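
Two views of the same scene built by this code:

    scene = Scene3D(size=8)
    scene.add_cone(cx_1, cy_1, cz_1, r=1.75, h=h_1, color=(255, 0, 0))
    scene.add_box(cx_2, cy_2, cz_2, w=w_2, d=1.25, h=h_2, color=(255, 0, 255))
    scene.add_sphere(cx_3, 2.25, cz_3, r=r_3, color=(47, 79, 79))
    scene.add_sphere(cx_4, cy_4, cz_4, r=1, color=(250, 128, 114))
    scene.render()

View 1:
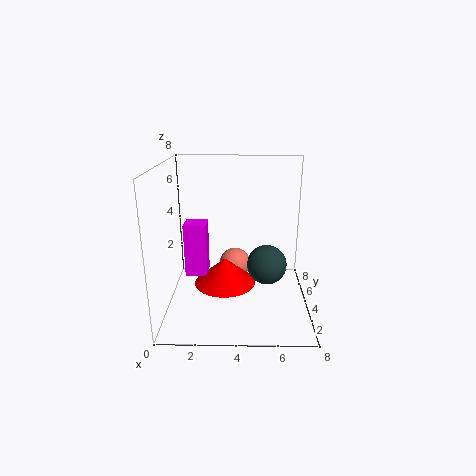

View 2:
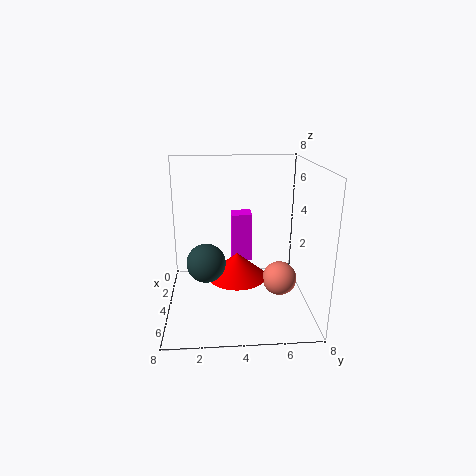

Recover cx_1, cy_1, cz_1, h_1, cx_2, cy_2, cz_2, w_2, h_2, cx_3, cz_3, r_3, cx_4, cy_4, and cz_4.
cx_1 = 3.25
cy_1 = 4
cz_1 = 1.25
h_1 = 1.5
cx_2 = 1
cy_2 = 3.75
cz_2 = 1.75
w_2 = 1.25
h_2 = 3
cx_3 = 5.5
cz_3 = 3.25
r_3 = 1
cx_4 = 3.75
cy_4 = 6.5
cz_4 = 1.25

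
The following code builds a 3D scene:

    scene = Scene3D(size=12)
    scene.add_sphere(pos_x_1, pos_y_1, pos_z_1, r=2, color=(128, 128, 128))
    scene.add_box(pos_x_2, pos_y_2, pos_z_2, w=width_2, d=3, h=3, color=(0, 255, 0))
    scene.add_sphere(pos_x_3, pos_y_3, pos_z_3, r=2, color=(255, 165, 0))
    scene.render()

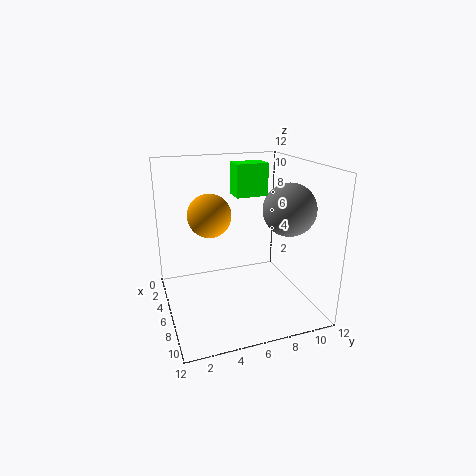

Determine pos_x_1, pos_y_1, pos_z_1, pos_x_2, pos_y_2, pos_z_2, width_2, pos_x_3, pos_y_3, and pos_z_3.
pos_x_1 = 9, pos_y_1 = 9, pos_z_1 = 9, pos_x_2 = 1, pos_y_2 = 7, pos_z_2 = 8.5, width_2 = 2, pos_x_3 = 2.5, pos_y_3 = 4.5, pos_z_3 = 7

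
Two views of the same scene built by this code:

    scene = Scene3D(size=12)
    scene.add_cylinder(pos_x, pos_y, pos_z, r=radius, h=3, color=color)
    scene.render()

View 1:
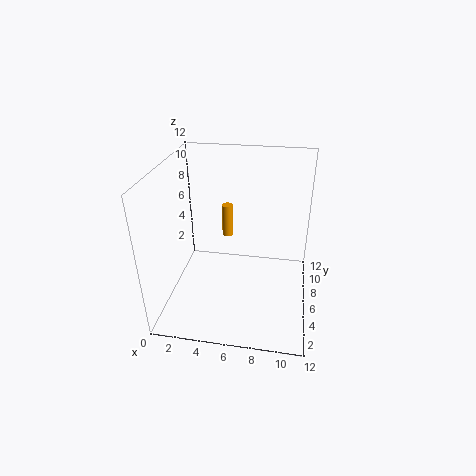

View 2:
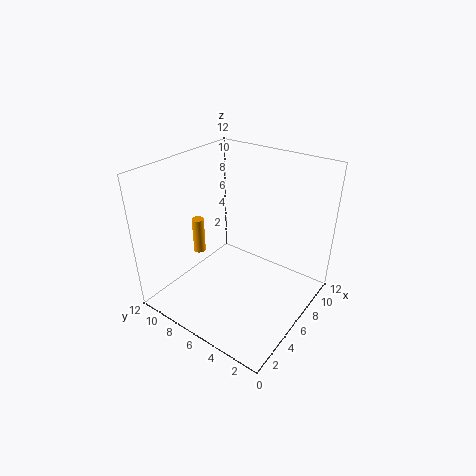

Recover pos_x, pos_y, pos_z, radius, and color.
pos_x = 4.5, pos_y = 9, pos_z = 4.5, radius = 0.5, color = 'orange'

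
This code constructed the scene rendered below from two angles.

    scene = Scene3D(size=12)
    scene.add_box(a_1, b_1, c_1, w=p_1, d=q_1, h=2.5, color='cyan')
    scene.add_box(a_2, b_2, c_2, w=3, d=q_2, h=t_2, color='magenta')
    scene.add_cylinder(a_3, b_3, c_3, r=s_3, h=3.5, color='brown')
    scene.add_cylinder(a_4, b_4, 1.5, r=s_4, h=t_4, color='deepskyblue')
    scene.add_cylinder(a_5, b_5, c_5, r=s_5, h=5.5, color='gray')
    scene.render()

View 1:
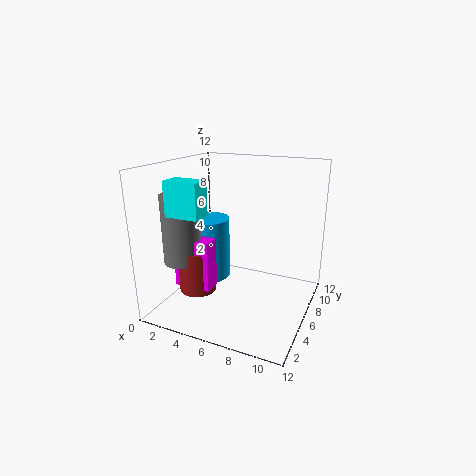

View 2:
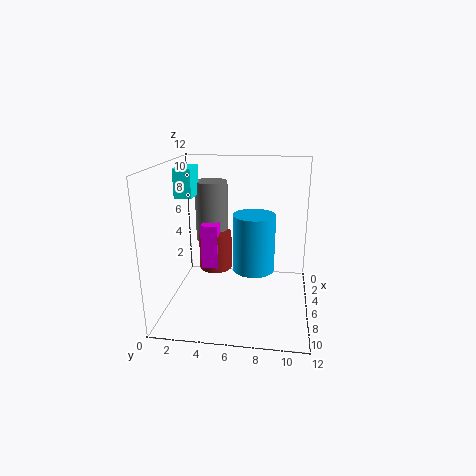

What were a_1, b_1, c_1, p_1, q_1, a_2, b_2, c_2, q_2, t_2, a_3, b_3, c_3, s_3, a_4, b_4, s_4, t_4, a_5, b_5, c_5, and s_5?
a_1 = 3
b_1 = 0.5
c_1 = 9
p_1 = 2.5
q_1 = 1.5
a_2 = 2
b_2 = 2.5
c_2 = 2.5
q_2 = 1.5
t_2 = 4
a_3 = 3.5
b_3 = 3.5
c_3 = 2
s_3 = 1.5
a_4 = 2.5
b_4 = 7
s_4 = 2
t_4 = 5.5
a_5 = 2.5
b_5 = 3
c_5 = 4.5
s_5 = 1.5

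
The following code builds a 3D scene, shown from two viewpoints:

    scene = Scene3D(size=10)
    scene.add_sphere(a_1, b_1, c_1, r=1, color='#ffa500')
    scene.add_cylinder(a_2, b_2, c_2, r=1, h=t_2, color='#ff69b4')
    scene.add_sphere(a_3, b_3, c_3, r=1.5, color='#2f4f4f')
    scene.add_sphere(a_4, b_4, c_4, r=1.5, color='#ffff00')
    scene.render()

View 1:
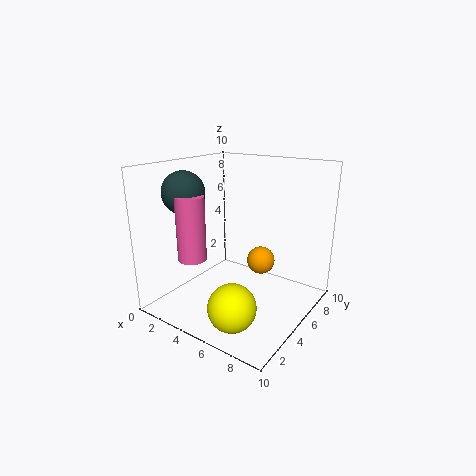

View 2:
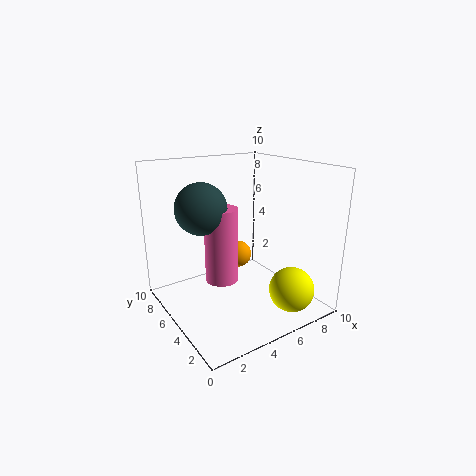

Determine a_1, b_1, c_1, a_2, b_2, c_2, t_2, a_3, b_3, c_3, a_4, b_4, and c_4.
a_1 = 6, b_1 = 6.5, c_1 = 3, a_2 = 2.5, b_2 = 3, c_2 = 3.5, t_2 = 4.5, a_3 = 1.5, b_3 = 3.5, c_3 = 8, a_4 = 7, b_4 = 1.5, c_4 = 2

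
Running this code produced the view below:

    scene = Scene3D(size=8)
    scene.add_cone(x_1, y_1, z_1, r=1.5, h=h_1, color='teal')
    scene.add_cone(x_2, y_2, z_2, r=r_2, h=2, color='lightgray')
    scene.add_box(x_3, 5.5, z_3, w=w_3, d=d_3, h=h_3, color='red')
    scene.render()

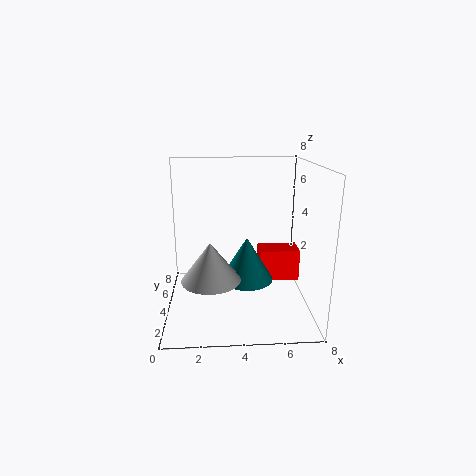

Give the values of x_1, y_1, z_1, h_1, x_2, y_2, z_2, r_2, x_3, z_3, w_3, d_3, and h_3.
x_1 = 4.5, y_1 = 4, z_1 = 1.5, h_1 = 2.5, x_2 = 2.5, y_2 = 2, z_2 = 2.5, r_2 = 1.5, x_3 = 5.5, z_3 = 0.5, w_3 = 2.5, d_3 = 1.5, h_3 = 2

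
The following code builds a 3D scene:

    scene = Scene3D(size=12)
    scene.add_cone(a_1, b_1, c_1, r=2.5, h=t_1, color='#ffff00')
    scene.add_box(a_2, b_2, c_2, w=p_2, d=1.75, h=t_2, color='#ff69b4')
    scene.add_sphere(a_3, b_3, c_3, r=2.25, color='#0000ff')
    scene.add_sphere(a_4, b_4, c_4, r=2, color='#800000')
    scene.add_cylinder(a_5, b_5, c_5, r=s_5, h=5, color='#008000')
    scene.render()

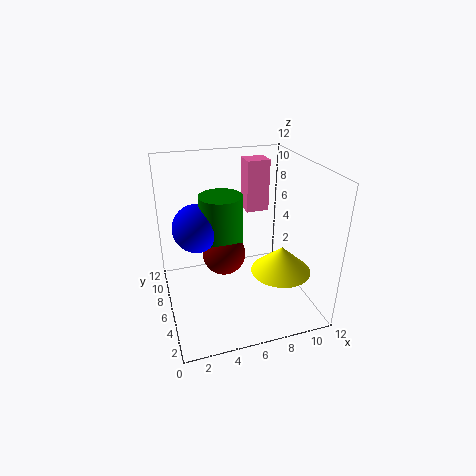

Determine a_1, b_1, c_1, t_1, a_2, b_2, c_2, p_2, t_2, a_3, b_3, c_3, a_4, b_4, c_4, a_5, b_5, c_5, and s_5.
a_1 = 9.25, b_1 = 4.25, c_1 = 3.25, t_1 = 2.25, a_2 = 7.5, b_2 = 8, c_2 = 7.25, p_2 = 2, t_2 = 4.5, a_3 = 3.25, b_3 = 9.75, c_3 = 5.5, a_4 = 5.5, b_4 = 8.75, c_4 = 3, a_5 = 5.5, b_5 = 9.5, c_5 = 3.5, s_5 = 2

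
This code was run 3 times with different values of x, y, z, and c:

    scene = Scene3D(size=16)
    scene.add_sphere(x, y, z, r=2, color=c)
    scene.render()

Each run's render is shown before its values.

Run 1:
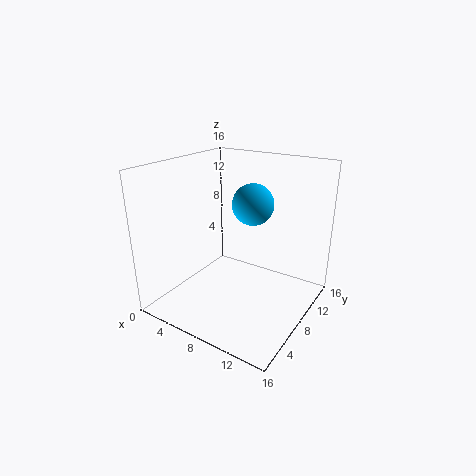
x = 11
y = 6
z = 13
c = 'deepskyblue'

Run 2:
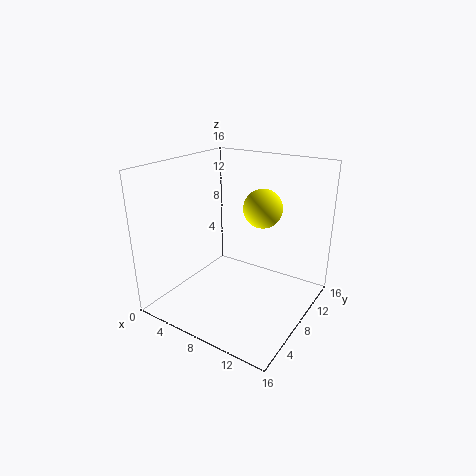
x = 11
y = 8
z = 12
c = 'yellow'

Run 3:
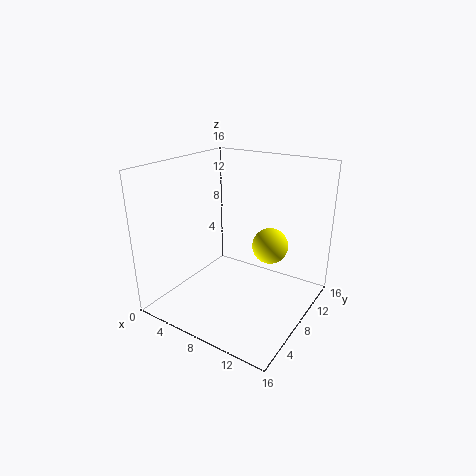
x = 11
y = 10
z = 7
c = 'yellow'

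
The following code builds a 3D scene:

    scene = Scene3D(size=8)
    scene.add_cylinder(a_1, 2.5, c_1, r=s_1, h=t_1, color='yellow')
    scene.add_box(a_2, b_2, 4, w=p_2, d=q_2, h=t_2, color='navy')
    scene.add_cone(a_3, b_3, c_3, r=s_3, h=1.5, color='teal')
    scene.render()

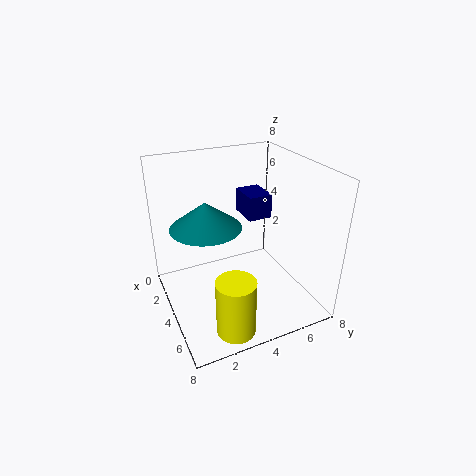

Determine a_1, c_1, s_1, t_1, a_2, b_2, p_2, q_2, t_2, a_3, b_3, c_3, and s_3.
a_1 = 7; c_1 = 0.5; s_1 = 1; t_1 = 3; a_2 = 0.5; b_2 = 5.5; p_2 = 2; q_2 = 1.5; t_2 = 1.5; a_3 = 3; b_3 = 2.5; c_3 = 4.5; s_3 = 2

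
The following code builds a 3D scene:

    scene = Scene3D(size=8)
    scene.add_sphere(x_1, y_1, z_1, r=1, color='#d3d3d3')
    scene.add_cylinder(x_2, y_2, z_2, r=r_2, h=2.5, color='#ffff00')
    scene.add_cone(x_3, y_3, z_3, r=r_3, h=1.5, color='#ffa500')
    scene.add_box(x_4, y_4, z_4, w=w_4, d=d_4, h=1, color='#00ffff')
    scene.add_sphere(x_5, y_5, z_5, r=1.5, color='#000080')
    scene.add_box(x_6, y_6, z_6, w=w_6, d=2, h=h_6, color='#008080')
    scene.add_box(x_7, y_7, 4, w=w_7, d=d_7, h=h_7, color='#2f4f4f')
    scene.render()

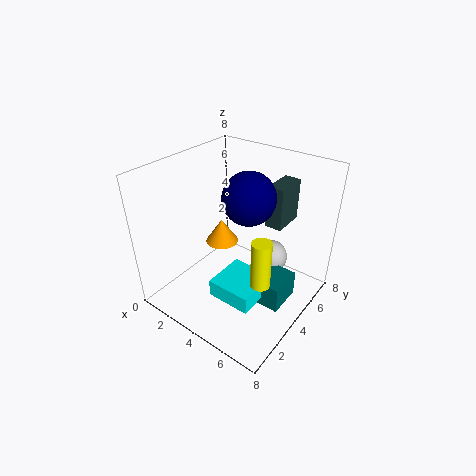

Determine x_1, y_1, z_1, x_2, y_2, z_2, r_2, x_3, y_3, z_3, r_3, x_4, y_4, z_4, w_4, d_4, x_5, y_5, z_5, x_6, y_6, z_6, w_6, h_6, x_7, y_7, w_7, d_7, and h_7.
x_1 = 5
y_1 = 6
z_1 = 2
x_2 = 6.5
y_2 = 2.5
z_2 = 3
r_2 = 0.5
x_3 = 2
y_3 = 5
z_3 = 2.5
r_3 = 1
x_4 = 3.5
y_4 = 2
z_4 = 1
w_4 = 2.5
d_4 = 2.5
x_5 = 4
y_5 = 5
z_5 = 6
x_6 = 4.5
y_6 = 3.5
z_6 = 0.5
w_6 = 2.5
h_6 = 1.5
x_7 = 4.5
y_7 = 6
w_7 = 1
d_7 = 2
h_7 = 2.5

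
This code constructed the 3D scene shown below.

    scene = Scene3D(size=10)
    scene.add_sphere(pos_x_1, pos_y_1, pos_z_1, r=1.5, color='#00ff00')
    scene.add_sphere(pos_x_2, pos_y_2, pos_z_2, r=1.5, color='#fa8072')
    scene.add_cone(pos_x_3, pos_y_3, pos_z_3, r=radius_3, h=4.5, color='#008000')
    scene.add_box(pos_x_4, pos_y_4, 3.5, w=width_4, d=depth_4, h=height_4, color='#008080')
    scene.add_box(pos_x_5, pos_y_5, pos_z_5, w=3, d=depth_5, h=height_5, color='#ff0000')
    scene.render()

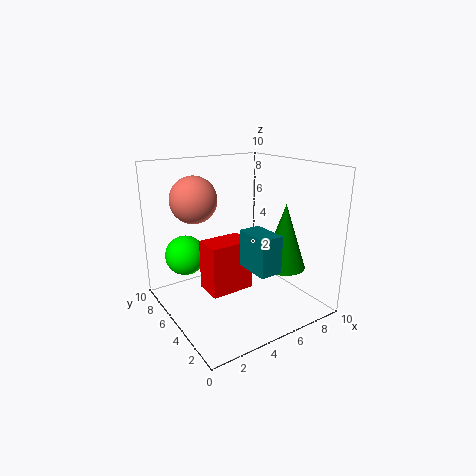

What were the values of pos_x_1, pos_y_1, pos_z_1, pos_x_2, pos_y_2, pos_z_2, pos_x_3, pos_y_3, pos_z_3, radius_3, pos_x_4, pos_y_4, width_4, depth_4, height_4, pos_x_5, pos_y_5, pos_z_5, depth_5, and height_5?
pos_x_1 = 2.5; pos_y_1 = 8.5; pos_z_1 = 3; pos_x_2 = 2; pos_y_2 = 5.5; pos_z_2 = 8; pos_x_3 = 7.5; pos_y_3 = 3; pos_z_3 = 3; radius_3 = 1.5; pos_x_4 = 4.5; pos_y_4 = 1.5; width_4 = 1.5; depth_4 = 2.5; height_4 = 2.5; pos_x_5 = 2.5; pos_y_5 = 4; pos_z_5 = 1.5; depth_5 = 2; height_5 = 3.5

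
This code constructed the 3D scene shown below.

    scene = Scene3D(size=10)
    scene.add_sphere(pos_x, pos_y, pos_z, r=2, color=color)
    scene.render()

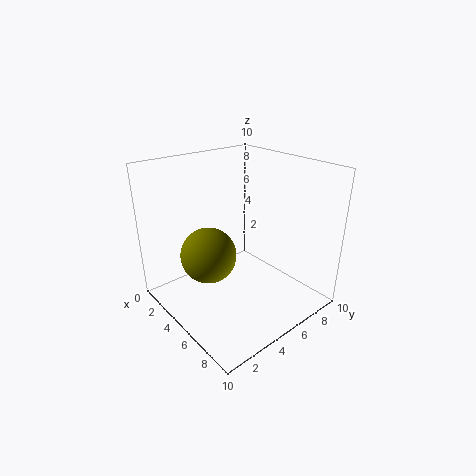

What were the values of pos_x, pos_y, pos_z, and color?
pos_x = 3.5, pos_y = 3.5, pos_z = 3.5, color = 'olive'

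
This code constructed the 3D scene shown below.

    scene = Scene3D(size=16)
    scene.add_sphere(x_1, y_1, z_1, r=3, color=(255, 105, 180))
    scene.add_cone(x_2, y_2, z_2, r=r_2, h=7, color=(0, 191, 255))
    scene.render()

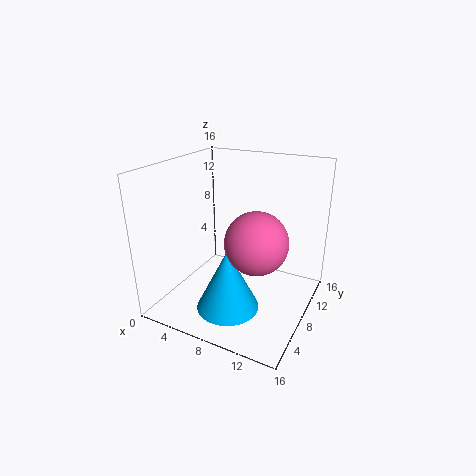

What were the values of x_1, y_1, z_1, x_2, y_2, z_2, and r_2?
x_1 = 12; y_1 = 4; z_1 = 10; x_2 = 8; y_2 = 5.5; z_2 = 0.5; r_2 = 3.5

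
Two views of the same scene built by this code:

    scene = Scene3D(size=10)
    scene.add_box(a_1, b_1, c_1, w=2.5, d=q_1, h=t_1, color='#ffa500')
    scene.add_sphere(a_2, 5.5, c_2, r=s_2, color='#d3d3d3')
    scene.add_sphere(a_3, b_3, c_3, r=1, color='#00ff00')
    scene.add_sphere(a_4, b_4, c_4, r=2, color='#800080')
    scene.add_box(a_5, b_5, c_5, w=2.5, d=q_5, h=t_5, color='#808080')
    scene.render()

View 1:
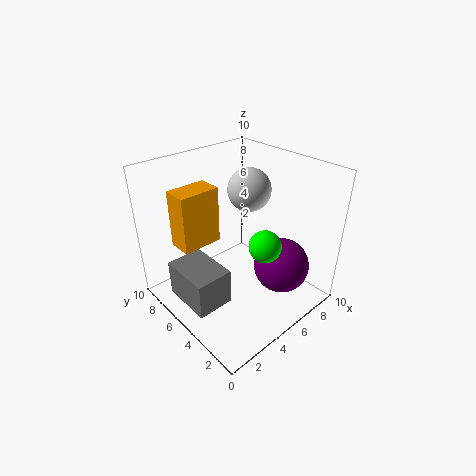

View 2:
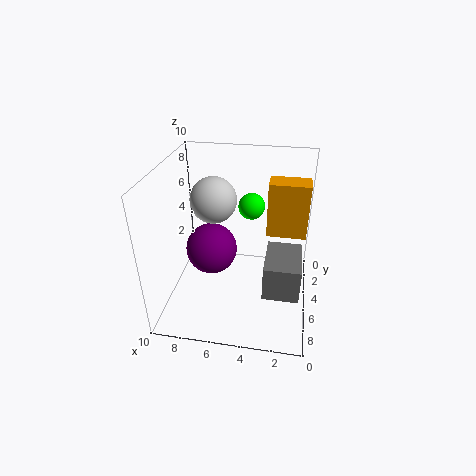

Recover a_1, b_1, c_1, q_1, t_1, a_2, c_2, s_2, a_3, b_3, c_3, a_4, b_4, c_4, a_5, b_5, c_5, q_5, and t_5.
a_1 = 0.5
b_1 = 4.5
c_1 = 6
q_1 = 1.5
t_1 = 3.5
a_2 = 6.5
c_2 = 8
s_2 = 1.5
a_3 = 4.5
b_3 = 2
c_3 = 6
a_4 = 7.5
b_4 = 3
c_4 = 2.5
a_5 = 0.5
b_5 = 3.5
c_5 = 1.5
q_5 = 3.5
t_5 = 2.5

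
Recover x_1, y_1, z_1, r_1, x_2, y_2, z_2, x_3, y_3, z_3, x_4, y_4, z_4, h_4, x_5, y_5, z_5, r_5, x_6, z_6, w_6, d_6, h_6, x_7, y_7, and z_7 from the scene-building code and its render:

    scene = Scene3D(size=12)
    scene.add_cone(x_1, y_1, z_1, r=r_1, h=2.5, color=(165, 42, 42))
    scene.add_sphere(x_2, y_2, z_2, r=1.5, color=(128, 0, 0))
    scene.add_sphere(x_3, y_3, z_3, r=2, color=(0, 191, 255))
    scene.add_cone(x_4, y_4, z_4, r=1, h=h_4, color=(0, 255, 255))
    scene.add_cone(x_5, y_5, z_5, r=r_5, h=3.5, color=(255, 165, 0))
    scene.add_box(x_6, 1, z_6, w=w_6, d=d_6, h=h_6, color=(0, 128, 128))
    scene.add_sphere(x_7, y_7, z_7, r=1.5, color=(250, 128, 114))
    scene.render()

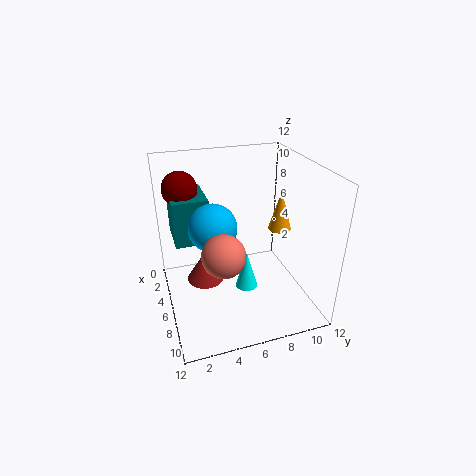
x_1 = 6.5, y_1 = 3, z_1 = 3, r_1 = 1.5, x_2 = 2.5, y_2 = 2, z_2 = 9.5, x_3 = 5.5, y_3 = 4, z_3 = 7, x_4 = 5.5, y_4 = 7, z_4 = 0.5, h_4 = 3.5, x_5 = 5.5, y_5 = 10, z_5 = 6, r_5 = 1, x_6 = 0.5, z_6 = 5, w_6 = 4, d_6 = 3, h_6 = 4, x_7 = 10.5, y_7 = 3.5, z_7 = 7.5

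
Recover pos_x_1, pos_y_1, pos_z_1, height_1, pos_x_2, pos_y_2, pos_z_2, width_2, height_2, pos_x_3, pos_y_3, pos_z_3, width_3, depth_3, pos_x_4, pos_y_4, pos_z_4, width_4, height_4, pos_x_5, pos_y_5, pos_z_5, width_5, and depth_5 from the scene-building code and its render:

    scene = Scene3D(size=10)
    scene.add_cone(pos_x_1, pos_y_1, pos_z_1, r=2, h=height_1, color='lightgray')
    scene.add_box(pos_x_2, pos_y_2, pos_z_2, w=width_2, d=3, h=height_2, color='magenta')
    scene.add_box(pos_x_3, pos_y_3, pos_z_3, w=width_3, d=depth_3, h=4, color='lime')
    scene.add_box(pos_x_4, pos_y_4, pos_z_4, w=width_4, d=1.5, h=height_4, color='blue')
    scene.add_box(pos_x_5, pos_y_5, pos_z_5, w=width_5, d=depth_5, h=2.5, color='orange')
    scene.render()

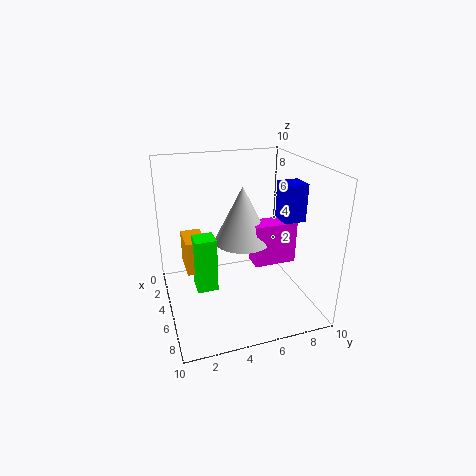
pos_x_1 = 4.5; pos_y_1 = 5.5; pos_z_1 = 4.5; height_1 = 4; pos_x_2 = 4.5; pos_y_2 = 6; pos_z_2 = 3; width_2 = 1.5; height_2 = 3; pos_x_3 = 3.5; pos_y_3 = 2; pos_z_3 = 1; width_3 = 1.5; depth_3 = 1.5; pos_x_4 = 5.5; pos_y_4 = 7.5; pos_z_4 = 6.5; width_4 = 1.5; height_4 = 2.5; pos_x_5 = 1.5; pos_y_5 = 1.5; pos_z_5 = 2; width_5 = 2.5; depth_5 = 1.5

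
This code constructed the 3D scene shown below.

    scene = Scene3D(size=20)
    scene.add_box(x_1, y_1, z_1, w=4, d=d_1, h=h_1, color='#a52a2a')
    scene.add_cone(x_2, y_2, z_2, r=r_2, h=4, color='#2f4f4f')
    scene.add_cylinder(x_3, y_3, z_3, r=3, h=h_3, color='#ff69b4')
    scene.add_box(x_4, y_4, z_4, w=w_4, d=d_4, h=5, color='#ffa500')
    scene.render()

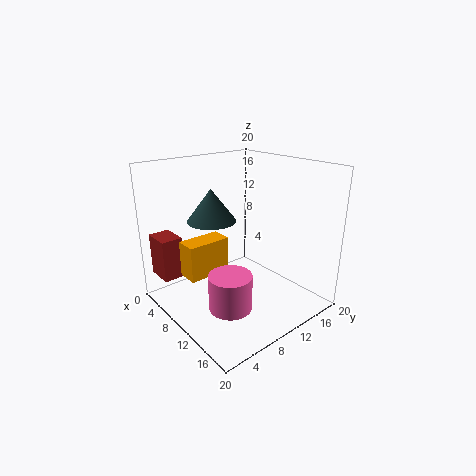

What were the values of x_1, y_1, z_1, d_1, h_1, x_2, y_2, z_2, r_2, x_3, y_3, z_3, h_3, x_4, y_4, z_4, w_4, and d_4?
x_1 = 1; y_1 = 1; z_1 = 4; d_1 = 3; h_1 = 6; x_2 = 11; y_2 = 5; z_2 = 14; r_2 = 3; x_3 = 12; y_3 = 7; z_3 = 1; h_3 = 5; x_4 = 6; y_4 = 3; z_4 = 5; w_4 = 3; d_4 = 6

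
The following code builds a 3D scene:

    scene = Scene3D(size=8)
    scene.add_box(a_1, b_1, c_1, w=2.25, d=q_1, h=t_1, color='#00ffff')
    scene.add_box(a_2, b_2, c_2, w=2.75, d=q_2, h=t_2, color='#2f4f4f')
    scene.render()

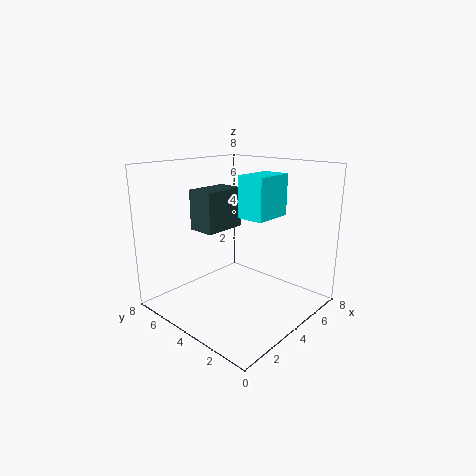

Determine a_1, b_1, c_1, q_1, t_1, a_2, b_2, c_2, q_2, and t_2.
a_1 = 3.75; b_1 = 2.25; c_1 = 5.25; q_1 = 1.5; t_1 = 2.25; a_2 = 3.75; b_2 = 6; c_2 = 3.75; q_2 = 1.75; t_2 = 2.5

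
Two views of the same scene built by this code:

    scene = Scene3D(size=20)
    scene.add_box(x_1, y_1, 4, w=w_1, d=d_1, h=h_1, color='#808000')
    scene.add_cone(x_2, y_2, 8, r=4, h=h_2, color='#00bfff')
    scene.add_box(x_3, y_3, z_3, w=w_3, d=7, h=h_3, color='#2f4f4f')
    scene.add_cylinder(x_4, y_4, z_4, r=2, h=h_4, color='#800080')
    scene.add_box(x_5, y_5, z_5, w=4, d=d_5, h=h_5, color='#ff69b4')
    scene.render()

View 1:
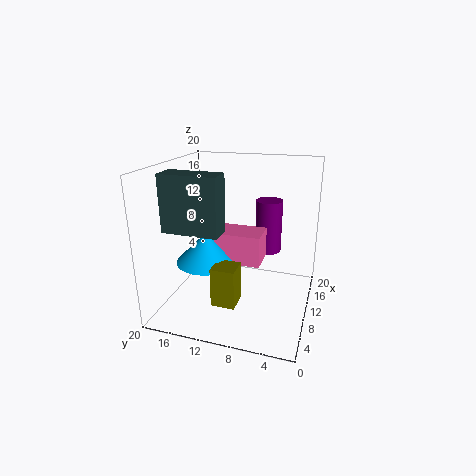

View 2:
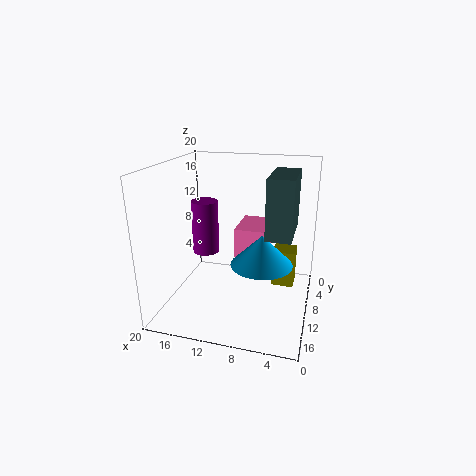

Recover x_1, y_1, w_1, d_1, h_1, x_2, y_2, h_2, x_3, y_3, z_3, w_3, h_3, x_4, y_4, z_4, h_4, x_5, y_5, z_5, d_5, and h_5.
x_1 = 2
y_1 = 8
w_1 = 3
d_1 = 3
h_1 = 5
x_2 = 6
y_2 = 13
h_2 = 4
x_3 = 2
y_3 = 10
z_3 = 13
w_3 = 3
h_3 = 7
x_4 = 16
y_4 = 7
z_4 = 6
h_4 = 8
x_5 = 6
y_5 = 6
z_5 = 8
d_5 = 6
h_5 = 4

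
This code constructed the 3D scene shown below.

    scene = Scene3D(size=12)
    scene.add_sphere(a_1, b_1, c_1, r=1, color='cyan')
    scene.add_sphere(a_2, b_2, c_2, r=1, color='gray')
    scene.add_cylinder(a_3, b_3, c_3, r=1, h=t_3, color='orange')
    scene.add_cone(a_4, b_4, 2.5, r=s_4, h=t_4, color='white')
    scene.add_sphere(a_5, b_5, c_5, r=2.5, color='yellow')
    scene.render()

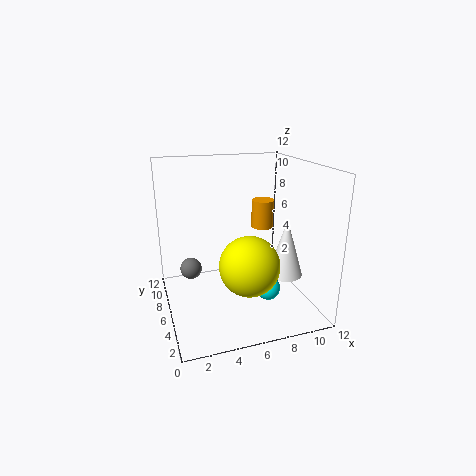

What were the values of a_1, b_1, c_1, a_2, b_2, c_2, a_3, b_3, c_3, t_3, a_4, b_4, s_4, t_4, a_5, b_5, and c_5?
a_1 = 8, b_1 = 4, c_1 = 2, a_2 = 2.5, b_2 = 9.5, c_2 = 2, a_3 = 9, b_3 = 8, c_3 = 6, t_3 = 2.5, a_4 = 10, b_4 = 5, s_4 = 1.5, t_4 = 5, a_5 = 6.5, b_5 = 4.5, c_5 = 4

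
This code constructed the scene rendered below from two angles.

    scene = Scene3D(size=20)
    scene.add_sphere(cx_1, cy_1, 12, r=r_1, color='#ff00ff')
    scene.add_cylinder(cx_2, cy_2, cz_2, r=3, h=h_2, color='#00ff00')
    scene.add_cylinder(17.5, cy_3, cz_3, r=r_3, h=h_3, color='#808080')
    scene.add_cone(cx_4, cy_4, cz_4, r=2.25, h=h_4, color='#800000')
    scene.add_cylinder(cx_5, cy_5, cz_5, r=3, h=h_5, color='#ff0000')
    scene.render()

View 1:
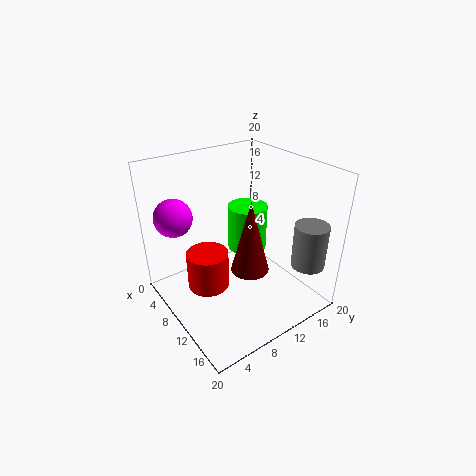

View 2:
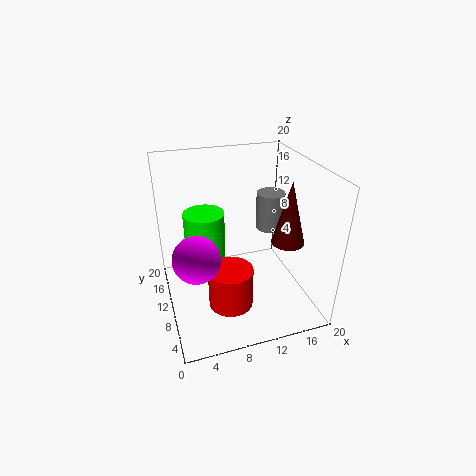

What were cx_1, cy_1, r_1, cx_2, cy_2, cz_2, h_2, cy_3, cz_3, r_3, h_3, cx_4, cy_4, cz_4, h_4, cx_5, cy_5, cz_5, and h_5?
cx_1 = 3
cy_1 = 3.75
r_1 = 2.75
cx_2 = 6.25
cy_2 = 14.5
cz_2 = 5.25
h_2 = 7
cy_3 = 16.25
cz_3 = 7.25
r_3 = 2.25
h_3 = 6
cx_4 = 16.25
cy_4 = 7.25
cz_4 = 9.75
h_4 = 8.75
cx_5 = 7.75
cy_5 = 6.25
cz_5 = 2.25
h_5 = 5.5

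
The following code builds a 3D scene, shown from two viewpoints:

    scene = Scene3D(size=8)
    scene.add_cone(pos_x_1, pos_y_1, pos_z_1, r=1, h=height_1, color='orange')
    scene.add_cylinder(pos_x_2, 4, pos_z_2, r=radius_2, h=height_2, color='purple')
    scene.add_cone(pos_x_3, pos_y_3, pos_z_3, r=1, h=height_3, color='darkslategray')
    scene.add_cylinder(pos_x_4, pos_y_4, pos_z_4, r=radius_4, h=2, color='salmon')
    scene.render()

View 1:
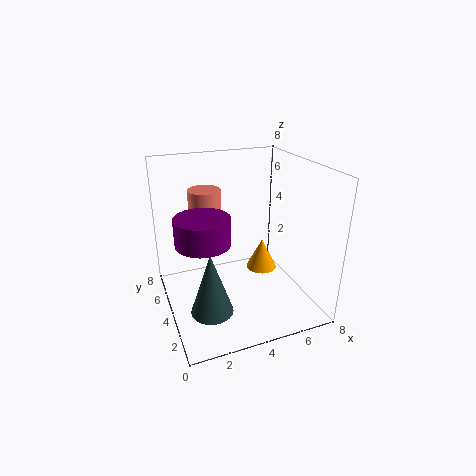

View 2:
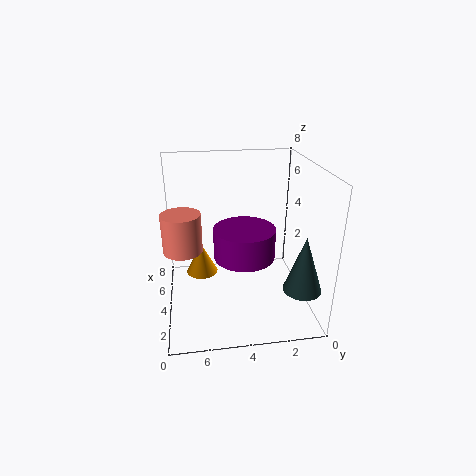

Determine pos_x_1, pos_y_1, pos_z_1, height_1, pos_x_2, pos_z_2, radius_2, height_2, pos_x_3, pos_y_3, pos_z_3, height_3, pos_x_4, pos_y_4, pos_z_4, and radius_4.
pos_x_1 = 6.5
pos_y_1 = 6
pos_z_1 = 0.5
height_1 = 2
pos_x_2 = 2
pos_z_2 = 4
radius_2 = 1.5
height_2 = 1.5
pos_x_3 = 1.5
pos_y_3 = 1
pos_z_3 = 2
height_3 = 3
pos_x_4 = 3
pos_y_4 = 7
pos_z_4 = 4
radius_4 = 1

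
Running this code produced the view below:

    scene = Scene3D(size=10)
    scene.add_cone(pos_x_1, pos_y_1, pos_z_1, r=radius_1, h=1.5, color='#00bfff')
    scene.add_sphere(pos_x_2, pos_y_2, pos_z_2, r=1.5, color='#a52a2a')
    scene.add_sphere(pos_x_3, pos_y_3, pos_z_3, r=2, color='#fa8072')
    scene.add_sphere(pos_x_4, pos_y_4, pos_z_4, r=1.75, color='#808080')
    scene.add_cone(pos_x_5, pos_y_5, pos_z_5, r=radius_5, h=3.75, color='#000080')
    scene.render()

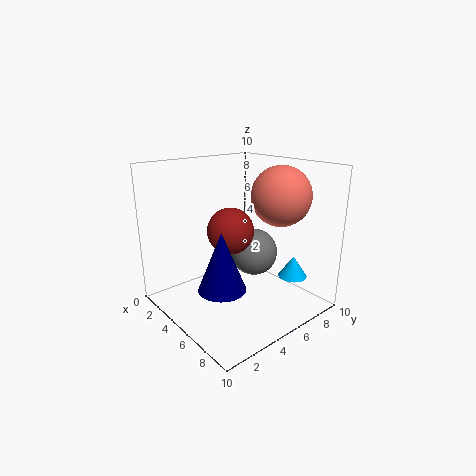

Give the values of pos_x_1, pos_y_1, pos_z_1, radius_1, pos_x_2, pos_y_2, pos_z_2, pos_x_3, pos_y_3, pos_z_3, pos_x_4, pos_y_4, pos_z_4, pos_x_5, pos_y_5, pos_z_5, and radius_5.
pos_x_1 = 7.75; pos_y_1 = 7.75; pos_z_1 = 2.25; radius_1 = 1; pos_x_2 = 5.75; pos_y_2 = 3.75; pos_z_2 = 6; pos_x_3 = 7; pos_y_3 = 7; pos_z_3 = 8; pos_x_4 = 4.5; pos_y_4 = 7; pos_z_4 = 3.25; pos_x_5 = 6.75; pos_y_5 = 2.25; pos_z_5 = 2.75; radius_5 = 1.5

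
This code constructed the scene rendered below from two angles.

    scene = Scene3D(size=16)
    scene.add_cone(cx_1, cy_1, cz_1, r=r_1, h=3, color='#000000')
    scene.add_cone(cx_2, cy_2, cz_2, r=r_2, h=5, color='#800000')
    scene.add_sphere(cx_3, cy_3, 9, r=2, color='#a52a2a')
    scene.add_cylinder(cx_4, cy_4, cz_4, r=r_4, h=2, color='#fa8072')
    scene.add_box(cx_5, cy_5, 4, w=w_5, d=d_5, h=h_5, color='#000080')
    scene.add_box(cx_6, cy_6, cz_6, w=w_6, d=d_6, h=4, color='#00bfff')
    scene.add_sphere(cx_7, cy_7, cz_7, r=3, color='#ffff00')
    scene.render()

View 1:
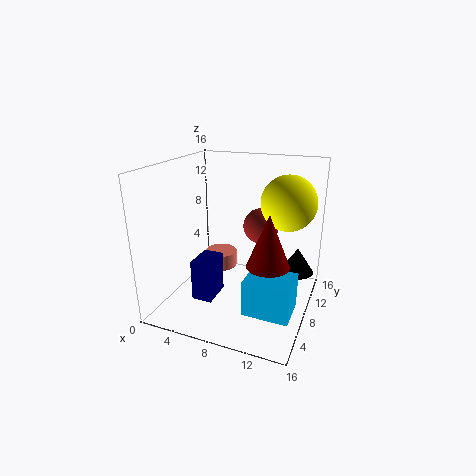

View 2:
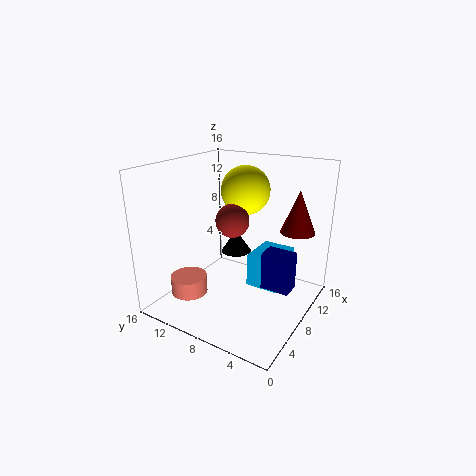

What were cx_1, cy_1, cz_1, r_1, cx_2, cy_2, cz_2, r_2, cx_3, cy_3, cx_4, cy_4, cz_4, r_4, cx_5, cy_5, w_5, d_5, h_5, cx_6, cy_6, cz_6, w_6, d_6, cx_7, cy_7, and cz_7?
cx_1 = 14, cy_1 = 12, cz_1 = 3, r_1 = 2, cx_2 = 13, cy_2 = 3, cz_2 = 8, r_2 = 2, cx_3 = 10, cy_3 = 10, cx_4 = 4, cy_4 = 12, cz_4 = 2, r_4 = 2, cx_5 = 6, cy_5 = 1, w_5 = 2, d_5 = 3, h_5 = 4, cx_6 = 10, cy_6 = 4, cz_6 = 1, w_6 = 5, d_6 = 4, cx_7 = 13, cy_7 = 10, cz_7 = 12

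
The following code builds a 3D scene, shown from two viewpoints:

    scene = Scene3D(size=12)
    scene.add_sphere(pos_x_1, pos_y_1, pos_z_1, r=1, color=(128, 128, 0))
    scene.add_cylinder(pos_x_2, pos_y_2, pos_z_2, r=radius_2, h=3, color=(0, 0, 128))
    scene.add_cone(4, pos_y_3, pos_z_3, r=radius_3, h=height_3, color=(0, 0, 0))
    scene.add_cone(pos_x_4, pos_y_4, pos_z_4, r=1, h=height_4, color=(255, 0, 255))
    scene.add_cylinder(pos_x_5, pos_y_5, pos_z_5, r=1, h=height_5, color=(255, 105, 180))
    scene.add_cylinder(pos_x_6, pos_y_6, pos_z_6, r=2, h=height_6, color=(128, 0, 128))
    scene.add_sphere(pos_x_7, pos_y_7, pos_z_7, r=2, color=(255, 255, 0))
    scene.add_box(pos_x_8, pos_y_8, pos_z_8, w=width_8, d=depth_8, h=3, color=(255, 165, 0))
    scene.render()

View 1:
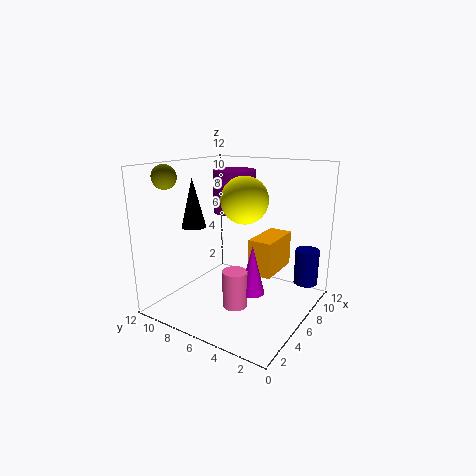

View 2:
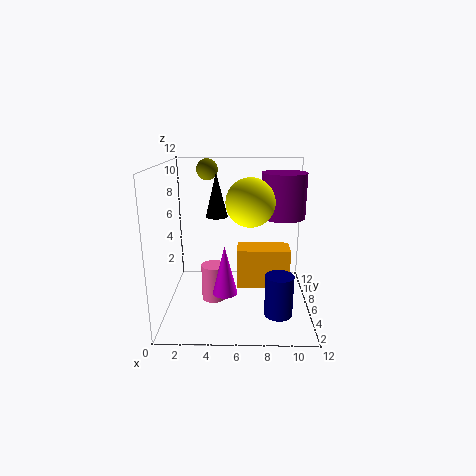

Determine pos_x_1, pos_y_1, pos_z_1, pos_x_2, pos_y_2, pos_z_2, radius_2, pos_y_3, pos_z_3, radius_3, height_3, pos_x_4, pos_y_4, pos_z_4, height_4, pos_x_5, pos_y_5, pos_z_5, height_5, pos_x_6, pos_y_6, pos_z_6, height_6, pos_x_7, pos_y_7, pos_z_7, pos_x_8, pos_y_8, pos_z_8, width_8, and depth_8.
pos_x_1 = 3; pos_y_1 = 11; pos_z_1 = 11; pos_x_2 = 9; pos_y_2 = 1; pos_z_2 = 2; radius_2 = 1; pos_y_3 = 9; pos_z_3 = 7; radius_3 = 1; height_3 = 4; pos_x_4 = 5; pos_y_4 = 4; pos_z_4 = 2; height_4 = 4; pos_x_5 = 4; pos_y_5 = 5; pos_z_5 = 1; height_5 = 3; pos_x_6 = 10; pos_y_6 = 9; pos_z_6 = 7; height_6 = 4; pos_x_7 = 7; pos_y_7 = 6; pos_z_7 = 9; pos_x_8 = 6; pos_y_8 = 3; pos_z_8 = 3; width_8 = 4; depth_8 = 2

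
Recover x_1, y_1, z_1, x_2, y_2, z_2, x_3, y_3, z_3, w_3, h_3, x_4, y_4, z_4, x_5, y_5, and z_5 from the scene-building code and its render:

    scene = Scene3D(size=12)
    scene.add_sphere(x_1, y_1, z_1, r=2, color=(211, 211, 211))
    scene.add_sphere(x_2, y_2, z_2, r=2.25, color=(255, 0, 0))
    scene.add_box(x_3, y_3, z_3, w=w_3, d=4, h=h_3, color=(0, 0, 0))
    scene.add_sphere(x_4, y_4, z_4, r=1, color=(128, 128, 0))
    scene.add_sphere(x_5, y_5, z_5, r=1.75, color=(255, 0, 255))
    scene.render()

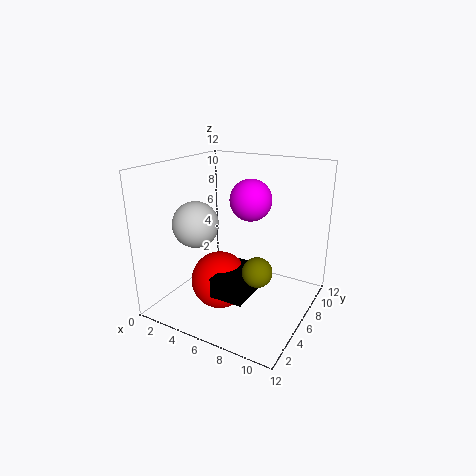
x_1 = 2.25
y_1 = 5.25
z_1 = 6.75
x_2 = 5.75
y_2 = 3.5
z_2 = 3.25
x_3 = 6.5
y_3 = 1
z_3 = 3.25
w_3 = 2.5
h_3 = 1.5
x_4 = 10
y_4 = 1.5
z_4 = 6
x_5 = 6.5
y_5 = 7.25
z_5 = 9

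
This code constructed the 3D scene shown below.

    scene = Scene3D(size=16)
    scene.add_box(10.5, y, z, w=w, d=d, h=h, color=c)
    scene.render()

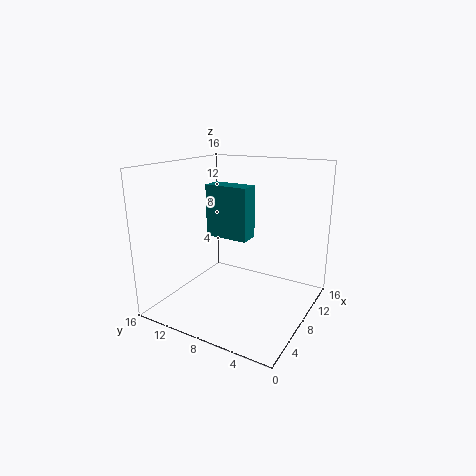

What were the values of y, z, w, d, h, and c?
y = 8.5; z = 6.5; w = 2.5; d = 5.5; h = 6.5; c = 'teal'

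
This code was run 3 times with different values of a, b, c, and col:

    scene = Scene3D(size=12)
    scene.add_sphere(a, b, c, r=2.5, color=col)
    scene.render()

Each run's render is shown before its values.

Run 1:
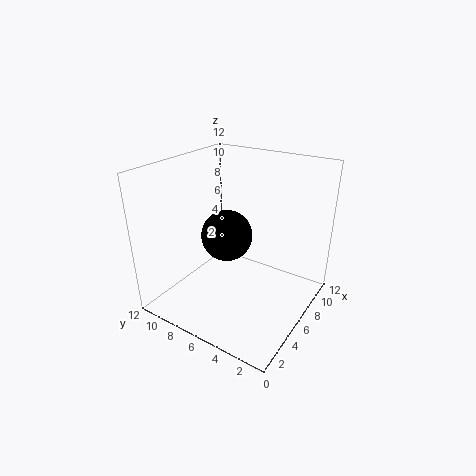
a = 9, b = 9.25, c = 4, col = 'black'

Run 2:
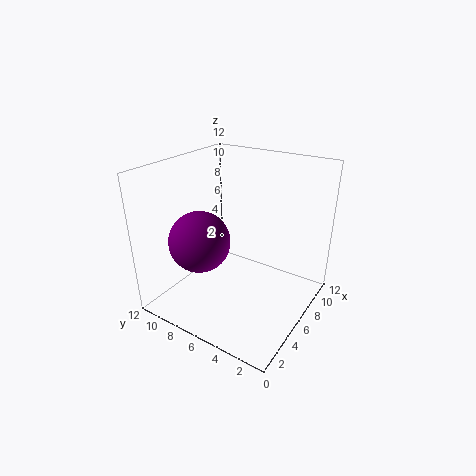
a = 3.75, b = 8.25, c = 6, col = 'purple'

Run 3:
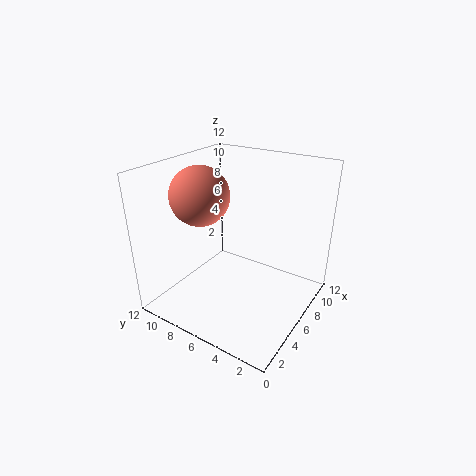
a = 5.25, b = 9.25, c = 9.25, col = 'salmon'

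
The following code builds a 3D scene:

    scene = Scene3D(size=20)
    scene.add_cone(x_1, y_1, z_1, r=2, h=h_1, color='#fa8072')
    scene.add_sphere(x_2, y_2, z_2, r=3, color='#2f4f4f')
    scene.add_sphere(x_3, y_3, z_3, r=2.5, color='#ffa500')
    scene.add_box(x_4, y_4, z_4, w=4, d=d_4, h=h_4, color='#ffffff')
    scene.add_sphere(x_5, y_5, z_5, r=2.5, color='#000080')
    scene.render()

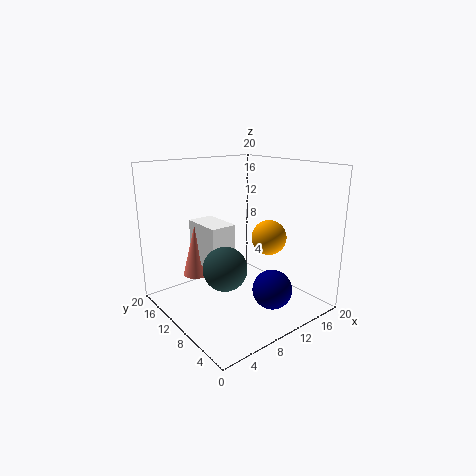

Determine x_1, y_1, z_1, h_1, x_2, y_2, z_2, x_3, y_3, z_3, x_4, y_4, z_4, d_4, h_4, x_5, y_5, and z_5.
x_1 = 7.5; y_1 = 17.5; z_1 = 2.5; h_1 = 8; x_2 = 7; y_2 = 9; z_2 = 6.5; x_3 = 14.5; y_3 = 8.5; z_3 = 9.5; x_4 = 7.5; y_4 = 12.5; z_4 = 4.5; d_4 = 6.5; h_4 = 6.5; x_5 = 10; y_5 = 3; z_5 = 5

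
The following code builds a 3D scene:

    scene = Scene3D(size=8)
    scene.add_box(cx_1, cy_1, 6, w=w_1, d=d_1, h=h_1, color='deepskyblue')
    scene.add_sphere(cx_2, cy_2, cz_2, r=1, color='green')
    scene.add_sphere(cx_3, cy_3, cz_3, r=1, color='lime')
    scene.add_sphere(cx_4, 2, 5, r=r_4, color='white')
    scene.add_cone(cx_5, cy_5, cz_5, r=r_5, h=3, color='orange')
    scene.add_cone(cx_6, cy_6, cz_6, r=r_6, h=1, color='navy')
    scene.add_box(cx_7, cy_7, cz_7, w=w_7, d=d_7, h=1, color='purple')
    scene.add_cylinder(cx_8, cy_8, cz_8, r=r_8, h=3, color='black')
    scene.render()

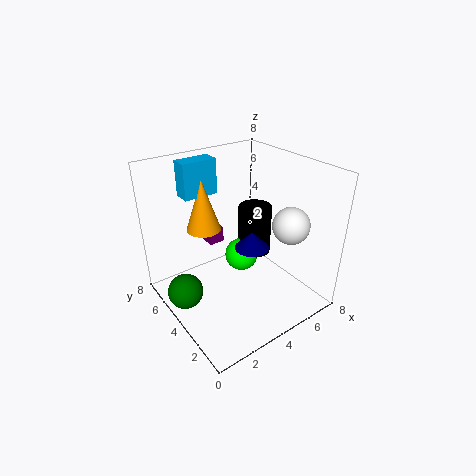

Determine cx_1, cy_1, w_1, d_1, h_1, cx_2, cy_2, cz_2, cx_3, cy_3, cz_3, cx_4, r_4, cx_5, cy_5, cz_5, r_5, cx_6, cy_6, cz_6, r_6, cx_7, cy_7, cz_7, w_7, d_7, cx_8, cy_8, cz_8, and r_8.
cx_1 = 2
cy_1 = 6
w_1 = 2
d_1 = 1
h_1 = 2
cx_2 = 1
cy_2 = 5
cz_2 = 1
cx_3 = 5
cy_3 = 5
cz_3 = 2
cx_4 = 6
r_4 = 1
cx_5 = 3
cy_5 = 6
cz_5 = 4
r_5 = 1
cx_6 = 5
cy_6 = 4
cz_6 = 3
r_6 = 1
cx_7 = 4
cy_7 = 7
cz_7 = 2
w_7 = 1
d_7 = 1
cx_8 = 6
cy_8 = 5
cz_8 = 2
r_8 = 1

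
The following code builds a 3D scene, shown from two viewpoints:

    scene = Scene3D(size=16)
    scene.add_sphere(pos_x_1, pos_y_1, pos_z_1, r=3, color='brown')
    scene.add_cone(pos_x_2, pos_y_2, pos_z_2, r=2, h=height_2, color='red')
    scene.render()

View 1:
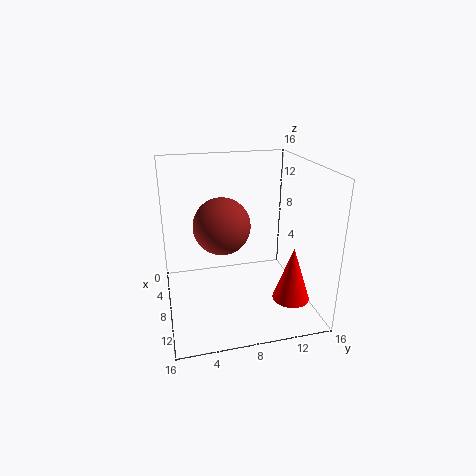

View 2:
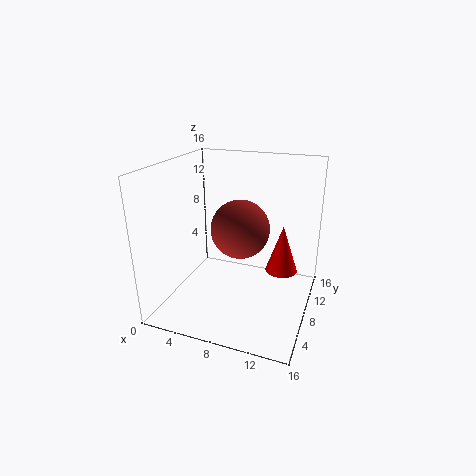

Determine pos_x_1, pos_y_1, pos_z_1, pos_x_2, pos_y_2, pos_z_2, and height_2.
pos_x_1 = 9; pos_y_1 = 6; pos_z_1 = 10; pos_x_2 = 12; pos_y_2 = 13; pos_z_2 = 2; height_2 = 6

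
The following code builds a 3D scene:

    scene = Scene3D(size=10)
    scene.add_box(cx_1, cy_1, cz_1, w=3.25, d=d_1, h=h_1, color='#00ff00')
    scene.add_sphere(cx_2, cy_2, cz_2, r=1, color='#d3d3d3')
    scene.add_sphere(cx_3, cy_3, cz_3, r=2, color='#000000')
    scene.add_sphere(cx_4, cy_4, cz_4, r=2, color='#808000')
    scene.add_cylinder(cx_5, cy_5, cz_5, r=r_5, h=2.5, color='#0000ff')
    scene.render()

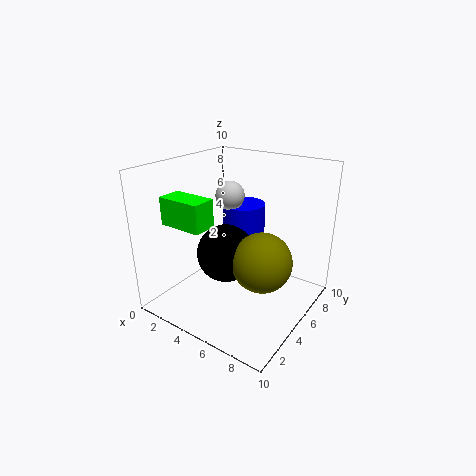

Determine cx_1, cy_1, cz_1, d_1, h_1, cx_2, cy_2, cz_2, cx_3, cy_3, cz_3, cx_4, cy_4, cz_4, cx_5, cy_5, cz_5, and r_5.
cx_1 = 0.25
cy_1 = 2.5
cz_1 = 5.75
d_1 = 1.75
h_1 = 2
cx_2 = 4
cy_2 = 5.5
cz_2 = 7.75
cx_3 = 4.5
cy_3 = 4.25
cz_3 = 4
cx_4 = 7.25
cy_4 = 4.5
cz_4 = 4
cx_5 = 4.5
cy_5 = 6.5
cz_5 = 4.5
r_5 = 1.5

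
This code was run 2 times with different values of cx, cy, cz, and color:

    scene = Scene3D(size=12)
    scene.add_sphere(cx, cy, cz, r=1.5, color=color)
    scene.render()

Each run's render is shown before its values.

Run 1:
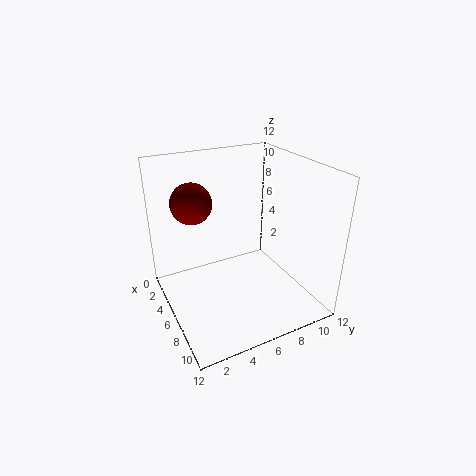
cx = 6.5, cy = 2, cz = 10, color = 'maroon'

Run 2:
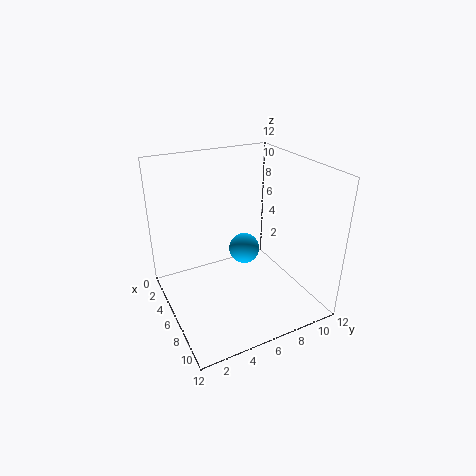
cx = 2.5, cy = 8.5, cz = 2.5, color = 'deepskyblue'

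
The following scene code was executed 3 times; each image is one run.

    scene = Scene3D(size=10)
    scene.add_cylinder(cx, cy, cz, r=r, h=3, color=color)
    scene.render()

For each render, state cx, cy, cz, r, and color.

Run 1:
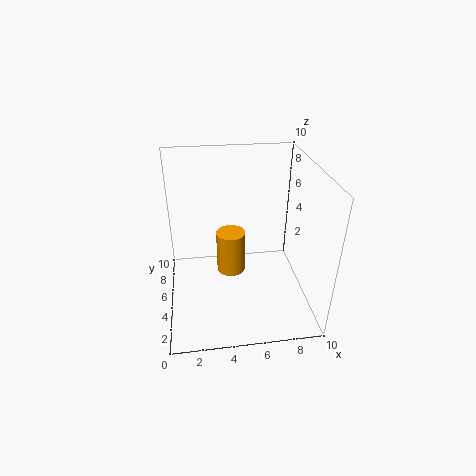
cx = 4.5
cy = 5
cz = 2.5
r = 1
color = 'orange'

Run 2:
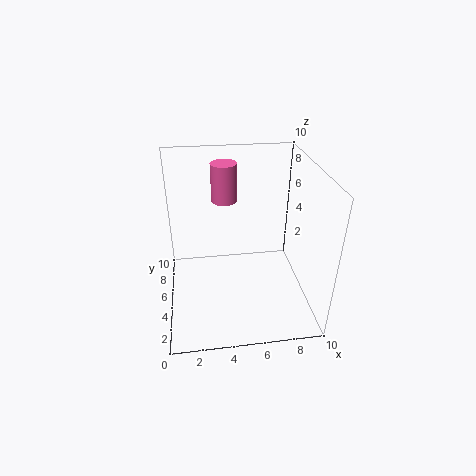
cx = 4.5
cy = 9
cz = 6
r = 1
color = 'hotpink'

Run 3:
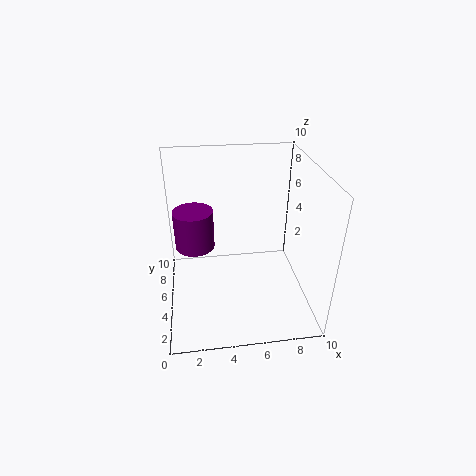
cx = 2
cy = 7.5
cz = 3
r = 1.5
color = 'purple'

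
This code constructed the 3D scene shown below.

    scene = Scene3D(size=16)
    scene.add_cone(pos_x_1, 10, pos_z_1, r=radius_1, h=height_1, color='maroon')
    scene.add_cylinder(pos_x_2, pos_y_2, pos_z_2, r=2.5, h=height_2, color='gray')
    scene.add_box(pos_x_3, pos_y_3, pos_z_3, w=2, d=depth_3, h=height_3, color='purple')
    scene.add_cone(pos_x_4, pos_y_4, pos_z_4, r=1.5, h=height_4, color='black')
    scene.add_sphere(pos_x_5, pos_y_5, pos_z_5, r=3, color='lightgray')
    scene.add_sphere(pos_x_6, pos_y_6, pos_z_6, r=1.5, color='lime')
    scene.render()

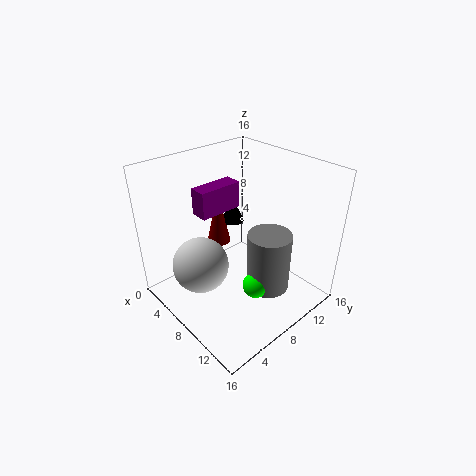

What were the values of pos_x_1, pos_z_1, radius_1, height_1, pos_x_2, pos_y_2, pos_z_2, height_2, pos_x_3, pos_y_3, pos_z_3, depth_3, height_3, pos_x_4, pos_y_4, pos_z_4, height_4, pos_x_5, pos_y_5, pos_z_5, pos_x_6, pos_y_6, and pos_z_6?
pos_x_1 = 2
pos_z_1 = 4
radius_1 = 1.5
height_1 = 7
pos_x_2 = 10.5
pos_y_2 = 10.5
pos_z_2 = 1.5
height_2 = 7
pos_x_3 = 4
pos_y_3 = 5
pos_z_3 = 10.5
depth_3 = 5
height_3 = 3
pos_x_4 = 2.5
pos_y_4 = 12
pos_z_4 = 6.5
height_4 = 3
pos_x_5 = 7
pos_y_5 = 3.5
pos_z_5 = 6
pos_x_6 = 10.5
pos_y_6 = 8.5
pos_z_6 = 2.5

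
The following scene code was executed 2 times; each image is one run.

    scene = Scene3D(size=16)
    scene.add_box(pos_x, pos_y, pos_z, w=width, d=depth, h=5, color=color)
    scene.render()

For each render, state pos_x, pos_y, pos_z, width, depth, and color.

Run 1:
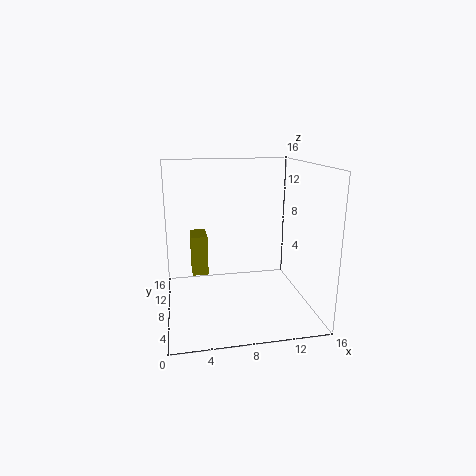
pos_x = 3; pos_y = 12; pos_z = 2; width = 2; depth = 3.5; color = 'olive'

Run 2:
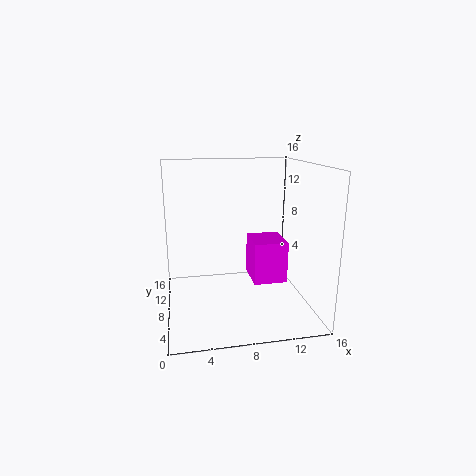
pos_x = 10; pos_y = 8; pos_z = 2; width = 4; depth = 4.5; color = 'magenta'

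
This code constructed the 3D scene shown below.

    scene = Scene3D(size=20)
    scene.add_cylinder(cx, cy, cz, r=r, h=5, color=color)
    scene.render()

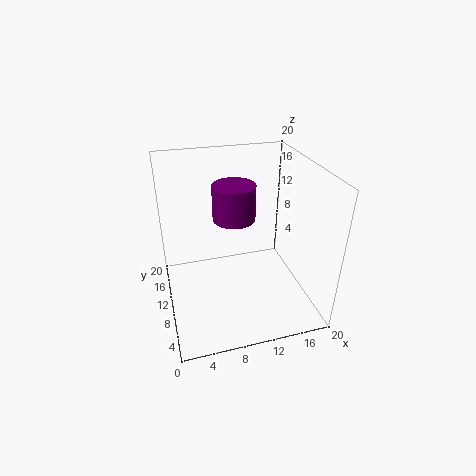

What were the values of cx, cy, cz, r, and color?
cx = 10
cy = 12
cz = 12
r = 3
color = 'purple'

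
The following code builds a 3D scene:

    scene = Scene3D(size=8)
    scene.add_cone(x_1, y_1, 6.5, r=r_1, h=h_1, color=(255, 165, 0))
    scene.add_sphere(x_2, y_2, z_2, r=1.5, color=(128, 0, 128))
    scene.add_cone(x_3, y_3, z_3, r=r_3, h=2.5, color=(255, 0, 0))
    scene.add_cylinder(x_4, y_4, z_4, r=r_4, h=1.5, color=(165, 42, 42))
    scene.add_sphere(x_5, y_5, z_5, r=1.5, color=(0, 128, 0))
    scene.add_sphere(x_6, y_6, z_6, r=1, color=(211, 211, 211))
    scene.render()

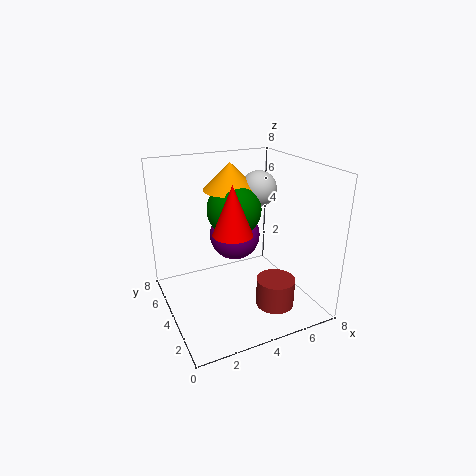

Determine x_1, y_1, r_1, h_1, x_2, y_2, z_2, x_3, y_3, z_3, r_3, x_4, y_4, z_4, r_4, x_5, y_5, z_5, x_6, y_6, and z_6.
x_1 = 4, y_1 = 5, r_1 = 1.5, h_1 = 1.5, x_2 = 4.5, y_2 = 5.5, z_2 = 3.5, x_3 = 3, y_3 = 2.5, z_3 = 5, r_3 = 1, x_4 = 5, y_4 = 1.5, z_4 = 1, r_4 = 1, x_5 = 4, y_5 = 4.5, z_5 = 5.5, x_6 = 5.5, y_6 = 4.5, z_6 = 6.5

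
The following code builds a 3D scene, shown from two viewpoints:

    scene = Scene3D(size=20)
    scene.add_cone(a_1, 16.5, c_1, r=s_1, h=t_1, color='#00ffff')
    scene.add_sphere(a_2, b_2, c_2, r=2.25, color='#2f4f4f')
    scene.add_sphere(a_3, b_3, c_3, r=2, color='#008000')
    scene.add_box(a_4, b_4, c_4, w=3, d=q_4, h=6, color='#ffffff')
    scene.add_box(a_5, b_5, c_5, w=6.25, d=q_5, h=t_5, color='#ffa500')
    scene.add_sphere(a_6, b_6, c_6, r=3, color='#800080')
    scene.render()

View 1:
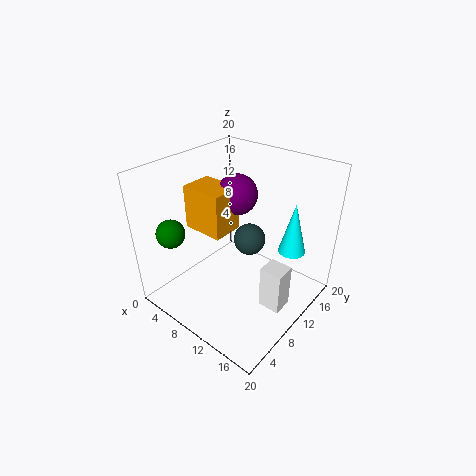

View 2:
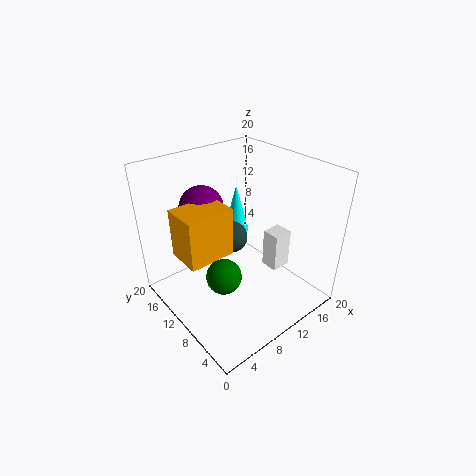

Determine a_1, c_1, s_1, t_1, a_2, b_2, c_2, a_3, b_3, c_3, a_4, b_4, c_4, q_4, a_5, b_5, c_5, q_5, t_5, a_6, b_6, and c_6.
a_1 = 15; c_1 = 6.5; s_1 = 2; t_1 = 7.75; a_2 = 10.5; b_2 = 12; c_2 = 9; a_3 = 3; b_3 = 4; c_3 = 10.75; a_4 = 15.5; b_4 = 7.75; c_4 = 2.75; q_4 = 2.75; a_5 = 1.5; b_5 = 8.25; c_5 = 9.5; q_5 = 4.75; t_5 = 6.5; a_6 = 6.75; b_6 = 13.75; c_6 = 14.25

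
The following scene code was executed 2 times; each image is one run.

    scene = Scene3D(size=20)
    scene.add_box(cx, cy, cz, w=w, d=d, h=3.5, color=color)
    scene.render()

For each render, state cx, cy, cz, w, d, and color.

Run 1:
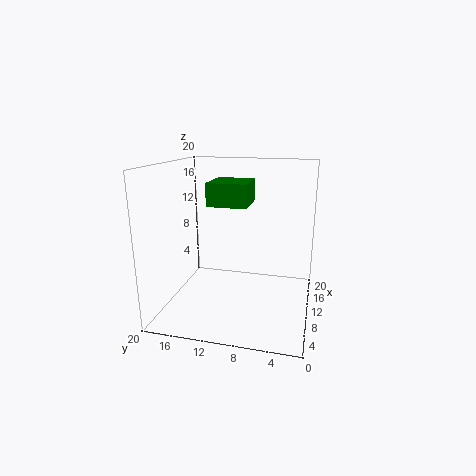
cx = 12.5; cy = 9.5; cz = 13.5; w = 6.5; d = 6; color = 'green'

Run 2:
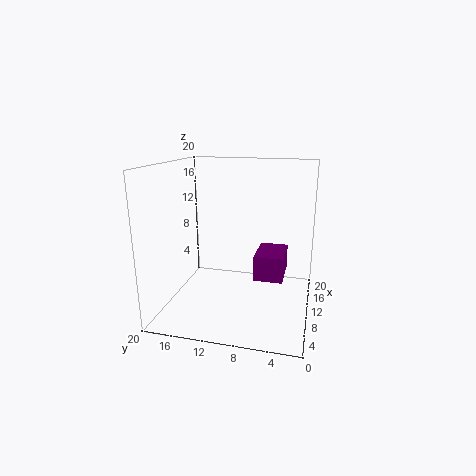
cx = 8.5; cy = 3.5; cz = 4.5; w = 6; d = 4; color = 'purple'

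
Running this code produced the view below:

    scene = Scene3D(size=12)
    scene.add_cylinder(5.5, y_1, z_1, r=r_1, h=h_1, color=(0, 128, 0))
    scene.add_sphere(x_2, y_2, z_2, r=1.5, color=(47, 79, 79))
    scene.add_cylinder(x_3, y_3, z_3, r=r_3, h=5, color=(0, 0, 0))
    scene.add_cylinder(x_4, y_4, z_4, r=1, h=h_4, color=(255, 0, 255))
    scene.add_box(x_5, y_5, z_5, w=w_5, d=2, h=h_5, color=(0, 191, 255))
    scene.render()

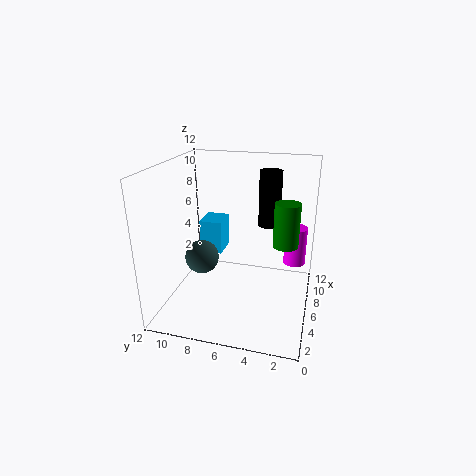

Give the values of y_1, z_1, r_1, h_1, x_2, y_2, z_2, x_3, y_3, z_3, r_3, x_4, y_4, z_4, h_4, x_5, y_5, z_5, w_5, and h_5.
y_1 = 2; z_1 = 6; r_1 = 1; h_1 = 3.5; x_2 = 6.5; y_2 = 9.5; z_2 = 3.5; x_3 = 9.5; y_3 = 4; z_3 = 6; r_3 = 1; x_4 = 9.5; y_4 = 1.5; z_4 = 2.5; h_4 = 3.5; x_5 = 7.5; y_5 = 8; z_5 = 3.5; w_5 = 2.5; h_5 = 3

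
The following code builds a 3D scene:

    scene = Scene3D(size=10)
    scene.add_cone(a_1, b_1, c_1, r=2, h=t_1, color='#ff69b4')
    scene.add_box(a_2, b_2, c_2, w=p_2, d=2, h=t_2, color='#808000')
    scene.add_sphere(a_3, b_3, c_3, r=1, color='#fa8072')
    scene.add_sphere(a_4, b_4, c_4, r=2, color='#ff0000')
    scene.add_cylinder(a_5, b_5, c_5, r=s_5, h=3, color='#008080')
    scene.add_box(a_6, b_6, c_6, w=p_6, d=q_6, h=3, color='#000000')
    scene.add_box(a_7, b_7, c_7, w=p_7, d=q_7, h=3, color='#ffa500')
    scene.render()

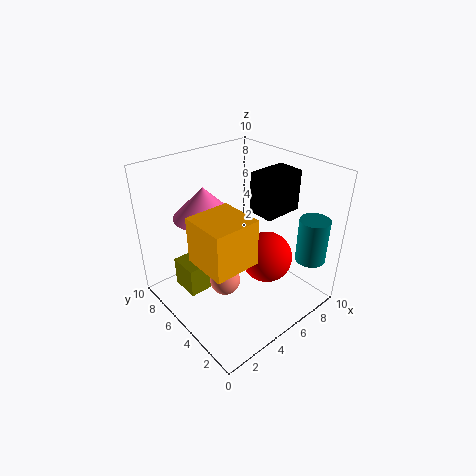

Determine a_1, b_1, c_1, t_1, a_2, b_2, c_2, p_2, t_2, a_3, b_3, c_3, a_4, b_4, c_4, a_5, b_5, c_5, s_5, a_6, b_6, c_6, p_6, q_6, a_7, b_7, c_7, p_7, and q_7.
a_1 = 3
b_1 = 6
c_1 = 7
t_1 = 2
a_2 = 1
b_2 = 5
c_2 = 2
p_2 = 2
t_2 = 2
a_3 = 3
b_3 = 4
c_3 = 3
a_4 = 8
b_4 = 5
c_4 = 2
a_5 = 8
b_5 = 1
c_5 = 4
s_5 = 1
a_6 = 7
b_6 = 4
c_6 = 6
p_6 = 3
q_6 = 2
a_7 = 1
b_7 = 2
c_7 = 5
p_7 = 3
q_7 = 3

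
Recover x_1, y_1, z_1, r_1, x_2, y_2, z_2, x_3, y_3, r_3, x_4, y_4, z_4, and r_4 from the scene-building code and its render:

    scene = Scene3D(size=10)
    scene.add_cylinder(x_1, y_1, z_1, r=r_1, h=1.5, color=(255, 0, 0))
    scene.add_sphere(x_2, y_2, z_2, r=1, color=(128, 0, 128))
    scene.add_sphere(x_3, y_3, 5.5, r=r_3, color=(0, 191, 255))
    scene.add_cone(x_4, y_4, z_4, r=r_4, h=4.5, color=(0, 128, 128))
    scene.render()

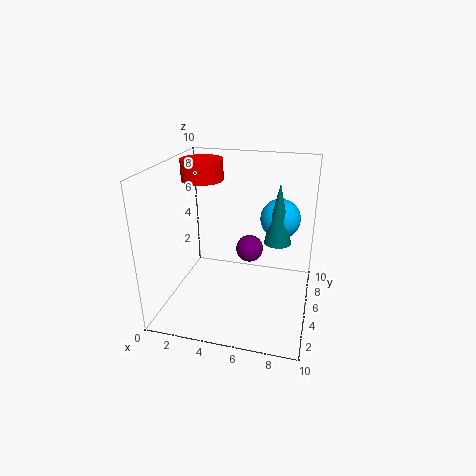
x_1 = 2, y_1 = 6.5, z_1 = 8.5, r_1 = 1.5, x_2 = 5.5, y_2 = 6.5, z_2 = 3.5, x_3 = 7.5, y_3 = 8, r_3 = 1.5, x_4 = 7.5, y_4 = 7, z_4 = 4, r_4 = 1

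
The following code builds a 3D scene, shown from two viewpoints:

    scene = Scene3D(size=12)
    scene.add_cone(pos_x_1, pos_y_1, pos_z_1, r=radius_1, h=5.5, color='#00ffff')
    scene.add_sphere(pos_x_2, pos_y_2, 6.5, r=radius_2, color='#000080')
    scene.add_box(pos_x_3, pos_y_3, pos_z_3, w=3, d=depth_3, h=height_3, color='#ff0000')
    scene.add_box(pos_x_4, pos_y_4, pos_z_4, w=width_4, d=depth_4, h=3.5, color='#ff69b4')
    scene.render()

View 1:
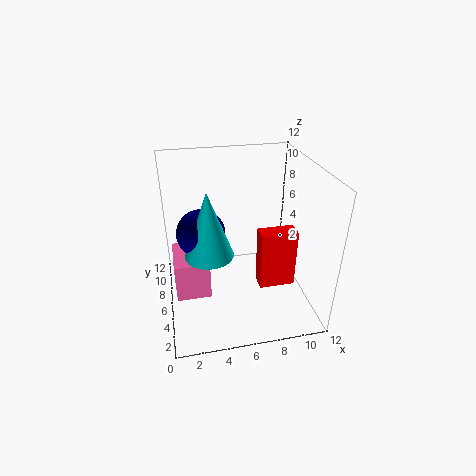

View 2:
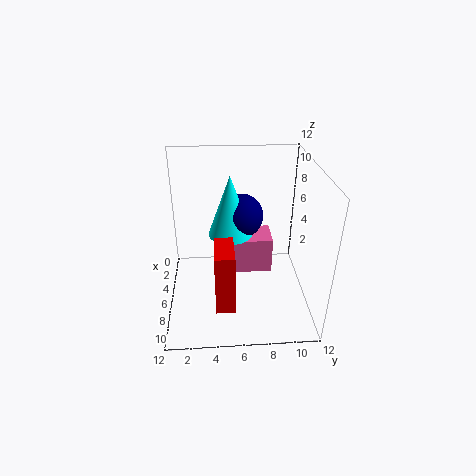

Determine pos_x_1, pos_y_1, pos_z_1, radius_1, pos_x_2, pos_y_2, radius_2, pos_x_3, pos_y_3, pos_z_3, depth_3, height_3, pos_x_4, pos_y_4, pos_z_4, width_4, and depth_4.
pos_x_1 = 3.5
pos_y_1 = 5.5
pos_z_1 = 5
radius_1 = 2
pos_x_2 = 3
pos_y_2 = 6.5
radius_2 = 2
pos_x_3 = 7.5
pos_y_3 = 4
pos_z_3 = 2
depth_3 = 1.5
height_3 = 5
pos_x_4 = 0.5
pos_y_4 = 5.5
pos_z_4 = 0.5
width_4 = 3
depth_4 = 4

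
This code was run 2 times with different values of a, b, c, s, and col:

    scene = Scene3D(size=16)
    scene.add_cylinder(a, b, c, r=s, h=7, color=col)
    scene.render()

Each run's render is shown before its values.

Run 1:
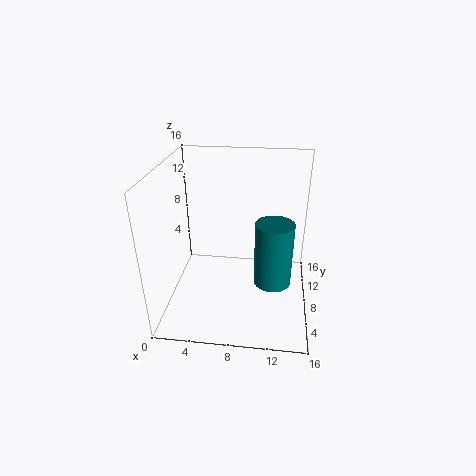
a = 12, b = 6, c = 4, s = 2, col = 'teal'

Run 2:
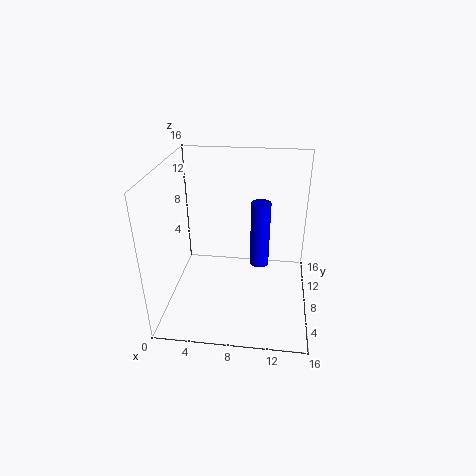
a = 10.5, b = 6.5, c = 6, s = 1, col = 'blue'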